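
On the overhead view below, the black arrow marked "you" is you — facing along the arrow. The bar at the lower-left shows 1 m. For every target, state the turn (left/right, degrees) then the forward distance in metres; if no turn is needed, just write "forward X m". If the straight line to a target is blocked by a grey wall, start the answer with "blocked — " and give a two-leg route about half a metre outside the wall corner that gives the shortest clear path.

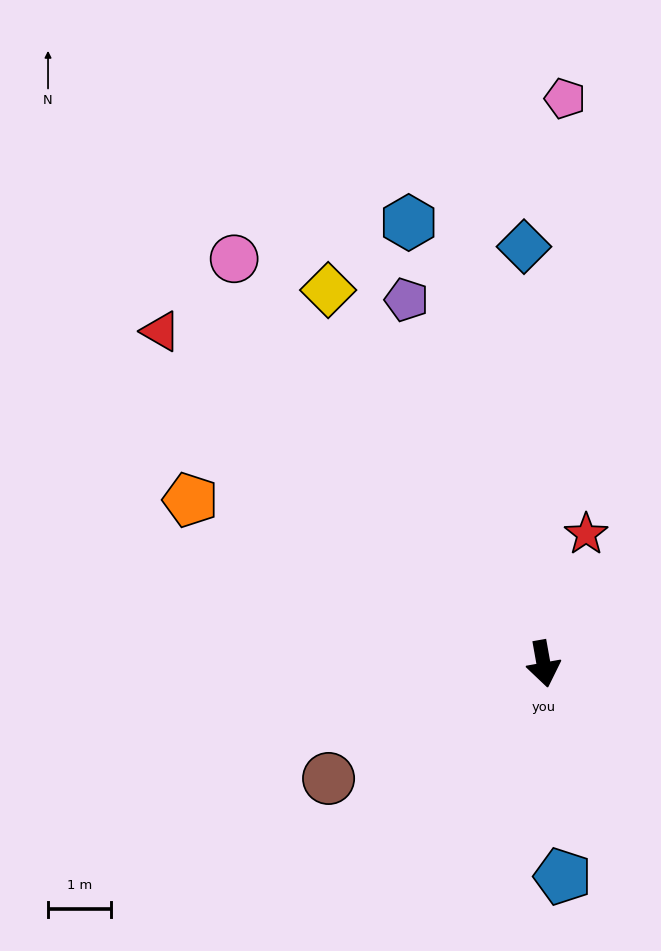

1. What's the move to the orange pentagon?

turn right 125°, forward 6.2 m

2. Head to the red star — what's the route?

turn left 152°, forward 2.2 m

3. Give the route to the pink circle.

turn right 153°, forward 8.1 m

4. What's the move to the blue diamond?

turn left 173°, forward 6.7 m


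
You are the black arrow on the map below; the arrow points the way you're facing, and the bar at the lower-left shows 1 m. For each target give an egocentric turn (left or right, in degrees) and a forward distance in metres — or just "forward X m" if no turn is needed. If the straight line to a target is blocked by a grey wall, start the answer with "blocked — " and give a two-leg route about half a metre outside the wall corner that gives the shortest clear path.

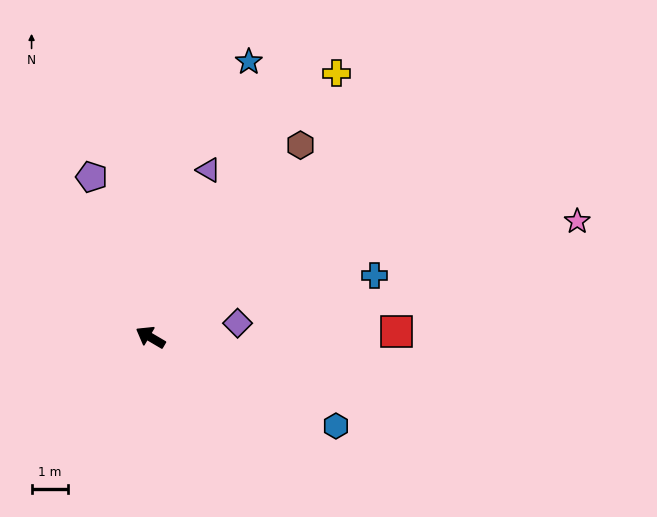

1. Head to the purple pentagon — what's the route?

turn right 39°, forward 4.7 m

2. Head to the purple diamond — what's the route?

turn right 140°, forward 2.4 m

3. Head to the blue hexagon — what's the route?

turn right 175°, forward 5.6 m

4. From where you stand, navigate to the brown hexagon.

turn right 98°, forward 6.7 m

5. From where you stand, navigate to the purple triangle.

turn right 79°, forward 4.8 m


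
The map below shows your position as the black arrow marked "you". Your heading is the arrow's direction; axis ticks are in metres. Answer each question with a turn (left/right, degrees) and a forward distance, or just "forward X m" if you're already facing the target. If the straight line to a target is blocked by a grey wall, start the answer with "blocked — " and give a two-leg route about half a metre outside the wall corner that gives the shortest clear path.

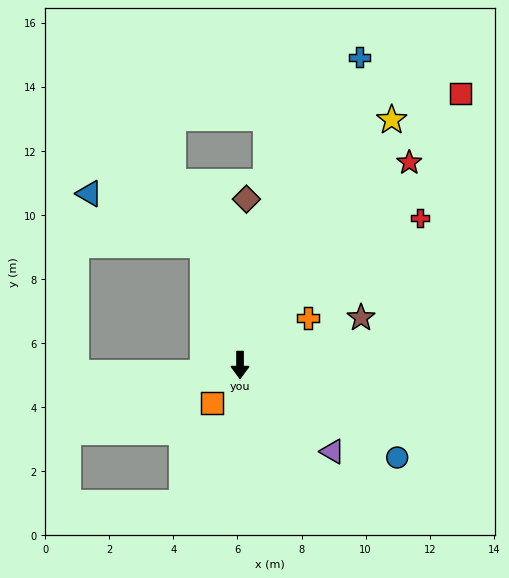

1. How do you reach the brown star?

turn left 111°, forward 4.1 m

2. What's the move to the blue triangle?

blocked — turn right 163°, forward 3.9 m, then turn left 49°, forward 3.9 m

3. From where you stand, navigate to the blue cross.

turn left 159°, forward 10.3 m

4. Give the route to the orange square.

turn right 37°, forward 1.5 m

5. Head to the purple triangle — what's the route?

turn left 47°, forward 4.0 m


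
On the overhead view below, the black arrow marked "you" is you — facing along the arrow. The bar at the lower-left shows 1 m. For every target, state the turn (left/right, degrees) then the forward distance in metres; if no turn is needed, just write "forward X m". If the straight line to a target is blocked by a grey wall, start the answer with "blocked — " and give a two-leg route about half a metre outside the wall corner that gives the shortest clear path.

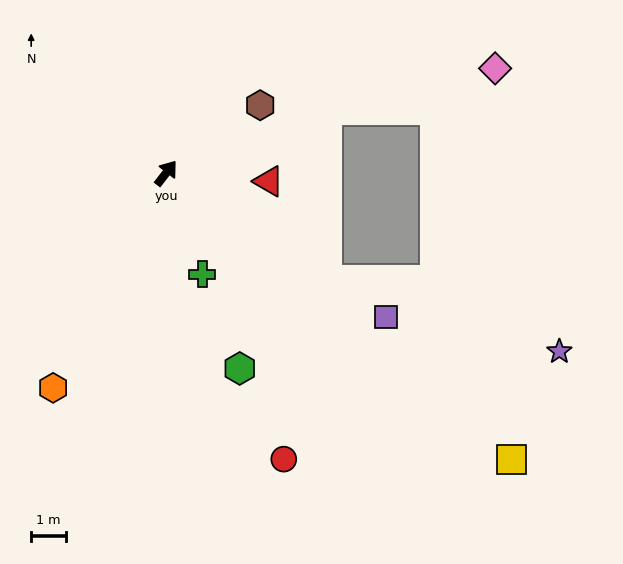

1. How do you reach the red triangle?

turn right 57°, forward 2.9 m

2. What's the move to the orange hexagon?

turn right 170°, forward 6.9 m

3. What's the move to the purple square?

turn right 85°, forward 7.5 m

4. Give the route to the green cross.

turn right 123°, forward 3.1 m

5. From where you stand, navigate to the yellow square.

turn right 92°, forward 12.8 m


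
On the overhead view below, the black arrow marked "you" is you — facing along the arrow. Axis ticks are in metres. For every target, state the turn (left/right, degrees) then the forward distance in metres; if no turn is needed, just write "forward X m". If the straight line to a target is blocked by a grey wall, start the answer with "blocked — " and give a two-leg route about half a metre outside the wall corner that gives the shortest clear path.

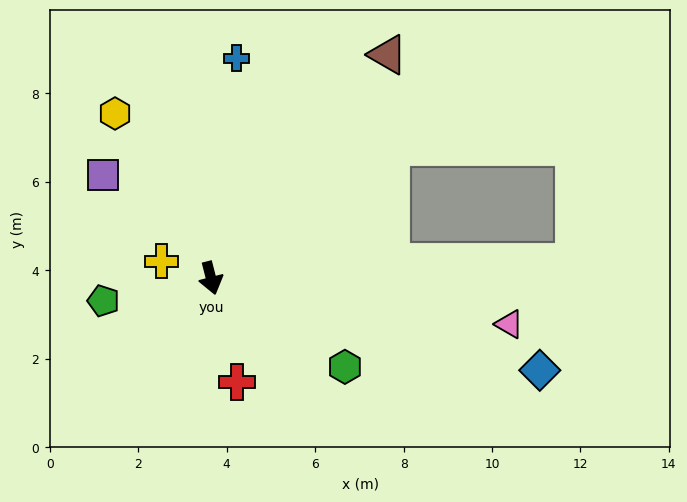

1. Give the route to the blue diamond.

turn left 60°, forward 7.7 m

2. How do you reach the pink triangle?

turn left 67°, forward 6.8 m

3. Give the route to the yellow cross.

turn right 123°, forward 1.2 m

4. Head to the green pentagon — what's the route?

turn right 92°, forward 2.5 m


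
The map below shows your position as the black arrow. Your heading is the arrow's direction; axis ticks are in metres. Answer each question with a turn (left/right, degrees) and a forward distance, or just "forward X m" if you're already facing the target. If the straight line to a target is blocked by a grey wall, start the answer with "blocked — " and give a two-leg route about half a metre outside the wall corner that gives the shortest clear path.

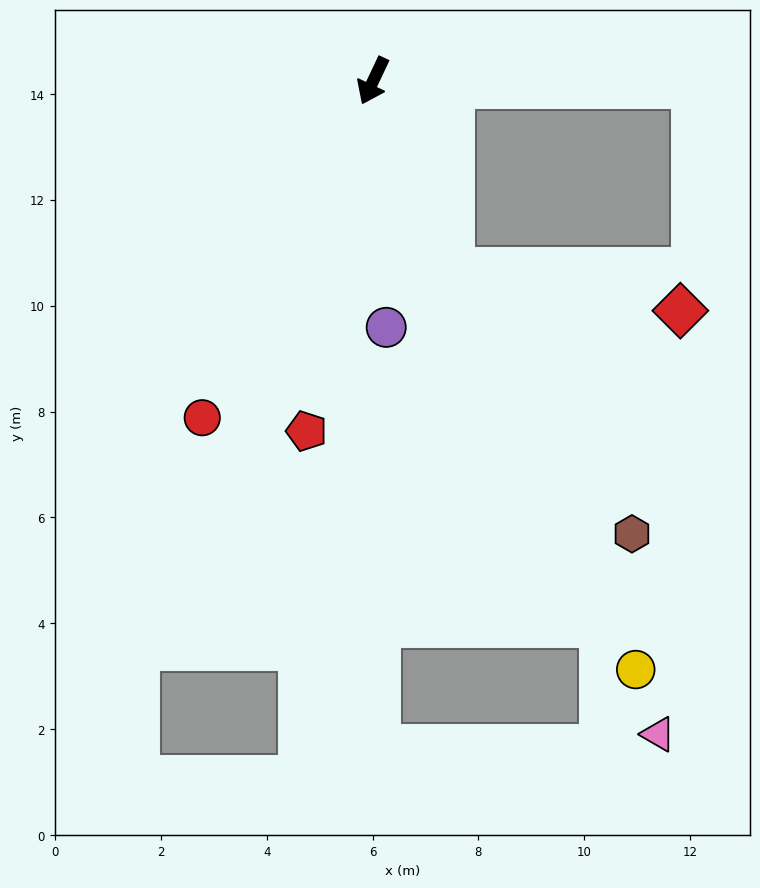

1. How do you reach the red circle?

forward 7.1 m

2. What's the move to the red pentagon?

turn left 15°, forward 6.7 m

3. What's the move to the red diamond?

blocked — turn left 48°, forward 3.9 m, then turn left 57°, forward 4.4 m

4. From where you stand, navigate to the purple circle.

turn left 28°, forward 4.7 m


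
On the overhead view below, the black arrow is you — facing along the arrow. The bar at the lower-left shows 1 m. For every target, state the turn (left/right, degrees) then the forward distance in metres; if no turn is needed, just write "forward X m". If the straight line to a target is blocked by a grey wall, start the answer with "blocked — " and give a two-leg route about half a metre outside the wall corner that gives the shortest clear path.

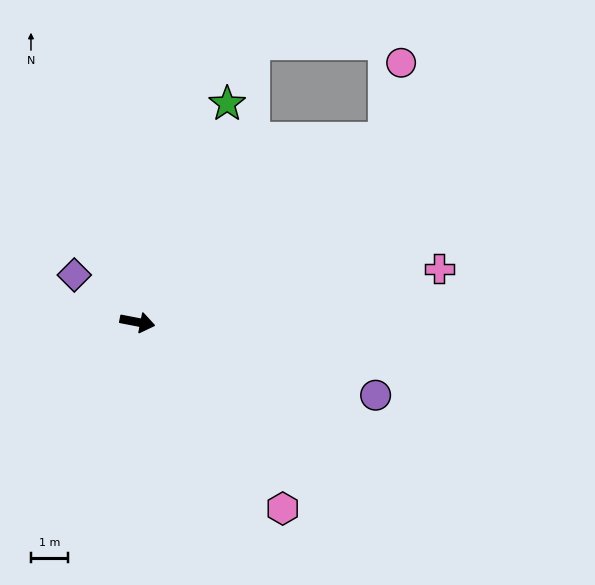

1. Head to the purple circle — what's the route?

turn right 6°, forward 6.8 m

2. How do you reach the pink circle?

blocked — turn left 48°, forward 8.4 m, then turn left 40°, forward 2.1 m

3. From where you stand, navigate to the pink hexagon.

turn right 41°, forward 6.4 m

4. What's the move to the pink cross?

turn left 21°, forward 8.4 m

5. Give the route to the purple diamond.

turn left 154°, forward 2.1 m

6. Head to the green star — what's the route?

turn left 79°, forward 6.4 m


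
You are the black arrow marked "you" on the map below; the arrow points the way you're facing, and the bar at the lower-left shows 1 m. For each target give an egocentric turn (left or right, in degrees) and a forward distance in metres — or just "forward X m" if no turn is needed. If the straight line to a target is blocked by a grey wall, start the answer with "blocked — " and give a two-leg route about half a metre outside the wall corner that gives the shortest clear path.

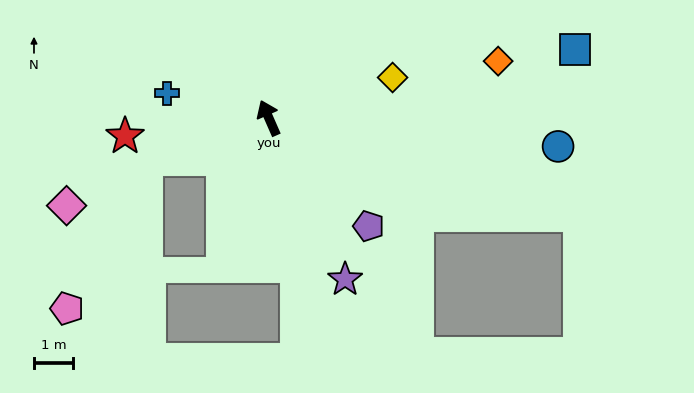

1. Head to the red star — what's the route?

turn left 74°, forward 3.7 m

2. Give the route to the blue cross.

turn left 53°, forward 2.7 m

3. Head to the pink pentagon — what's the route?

blocked — turn left 85°, forward 3.3 m, then turn left 43°, forward 4.3 m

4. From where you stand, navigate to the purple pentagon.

turn right 161°, forward 3.8 m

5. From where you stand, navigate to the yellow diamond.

turn right 96°, forward 3.3 m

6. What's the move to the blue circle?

turn right 119°, forward 7.4 m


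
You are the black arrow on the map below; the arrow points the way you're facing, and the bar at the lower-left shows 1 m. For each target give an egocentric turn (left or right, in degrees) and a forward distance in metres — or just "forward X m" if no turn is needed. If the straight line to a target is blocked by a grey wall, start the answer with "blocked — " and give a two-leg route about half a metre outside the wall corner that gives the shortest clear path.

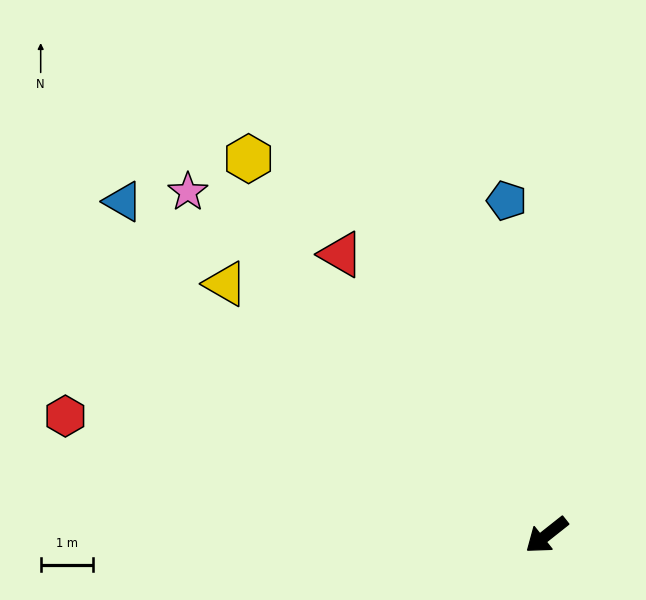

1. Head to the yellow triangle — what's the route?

turn right 76°, forward 7.8 m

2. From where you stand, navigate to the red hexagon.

turn right 52°, forward 9.5 m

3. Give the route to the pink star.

turn right 82°, forward 9.5 m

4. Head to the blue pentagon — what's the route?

turn right 122°, forward 6.4 m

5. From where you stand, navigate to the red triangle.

turn right 92°, forward 6.6 m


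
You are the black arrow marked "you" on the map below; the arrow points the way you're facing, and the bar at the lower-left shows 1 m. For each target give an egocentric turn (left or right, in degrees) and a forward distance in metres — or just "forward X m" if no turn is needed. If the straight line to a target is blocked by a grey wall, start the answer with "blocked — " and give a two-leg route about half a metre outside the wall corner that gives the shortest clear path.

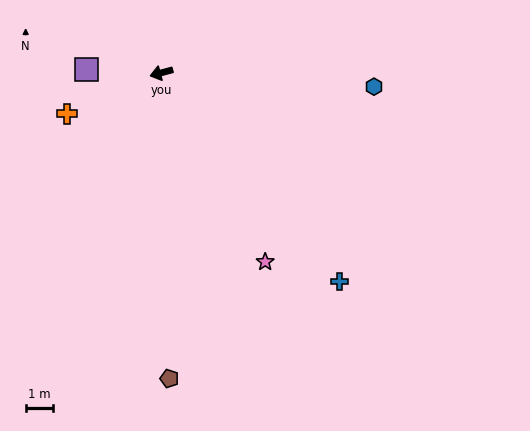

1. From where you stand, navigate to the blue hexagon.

turn left 161°, forward 7.8 m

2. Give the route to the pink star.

turn left 104°, forward 7.9 m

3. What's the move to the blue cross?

turn left 115°, forward 10.1 m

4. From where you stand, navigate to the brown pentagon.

turn left 76°, forward 11.2 m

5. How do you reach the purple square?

turn right 17°, forward 2.8 m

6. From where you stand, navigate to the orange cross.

turn left 8°, forward 3.8 m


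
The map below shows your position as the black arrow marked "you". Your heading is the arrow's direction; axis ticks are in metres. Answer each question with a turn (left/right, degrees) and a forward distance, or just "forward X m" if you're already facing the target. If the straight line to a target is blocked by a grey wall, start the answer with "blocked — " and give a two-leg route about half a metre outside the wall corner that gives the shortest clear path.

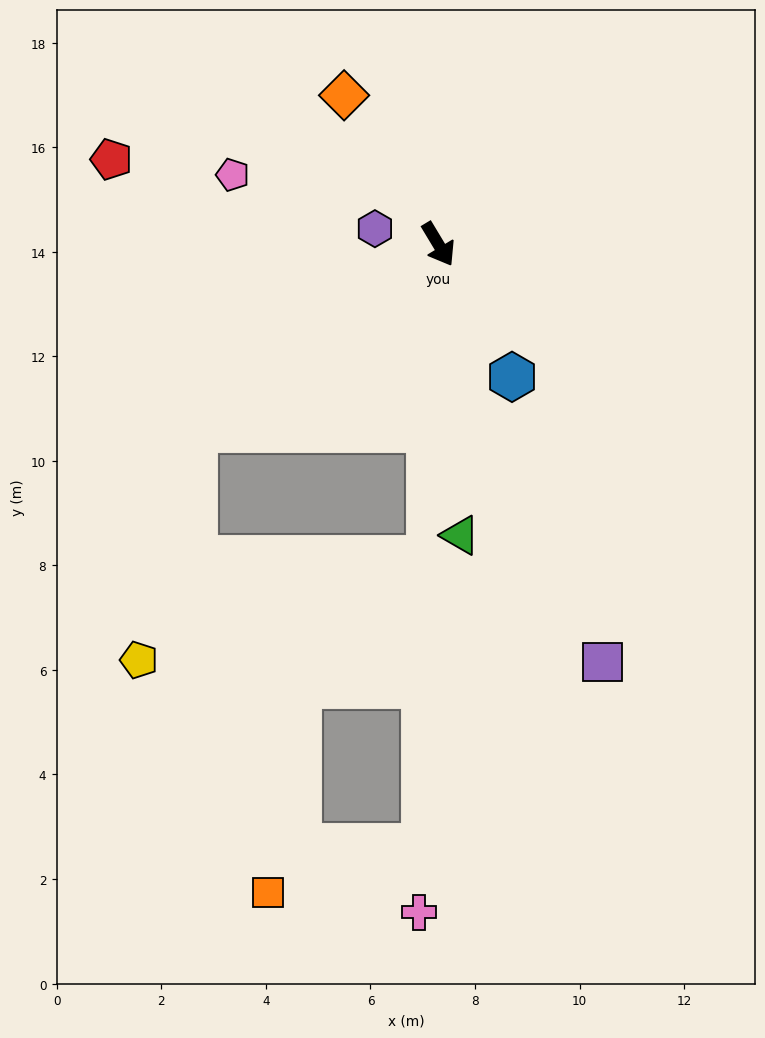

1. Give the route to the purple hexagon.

turn right 135°, forward 1.2 m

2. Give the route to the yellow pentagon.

blocked — turn right 84°, forward 5.9 m, then turn left 39°, forward 4.5 m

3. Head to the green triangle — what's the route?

turn right 27°, forward 5.6 m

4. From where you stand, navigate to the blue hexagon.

forward 2.9 m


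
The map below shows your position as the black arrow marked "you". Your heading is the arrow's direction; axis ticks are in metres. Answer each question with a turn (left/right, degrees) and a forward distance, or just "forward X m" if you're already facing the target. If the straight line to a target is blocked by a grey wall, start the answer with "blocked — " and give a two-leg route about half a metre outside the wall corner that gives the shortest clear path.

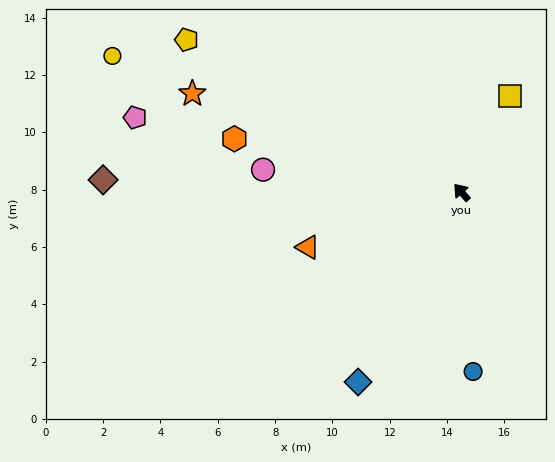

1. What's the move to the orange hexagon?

turn left 36°, forward 8.1 m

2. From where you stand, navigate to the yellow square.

turn right 68°, forward 3.8 m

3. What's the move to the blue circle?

turn left 143°, forward 6.3 m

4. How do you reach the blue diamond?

turn left 110°, forward 7.5 m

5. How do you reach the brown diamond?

turn left 47°, forward 12.5 m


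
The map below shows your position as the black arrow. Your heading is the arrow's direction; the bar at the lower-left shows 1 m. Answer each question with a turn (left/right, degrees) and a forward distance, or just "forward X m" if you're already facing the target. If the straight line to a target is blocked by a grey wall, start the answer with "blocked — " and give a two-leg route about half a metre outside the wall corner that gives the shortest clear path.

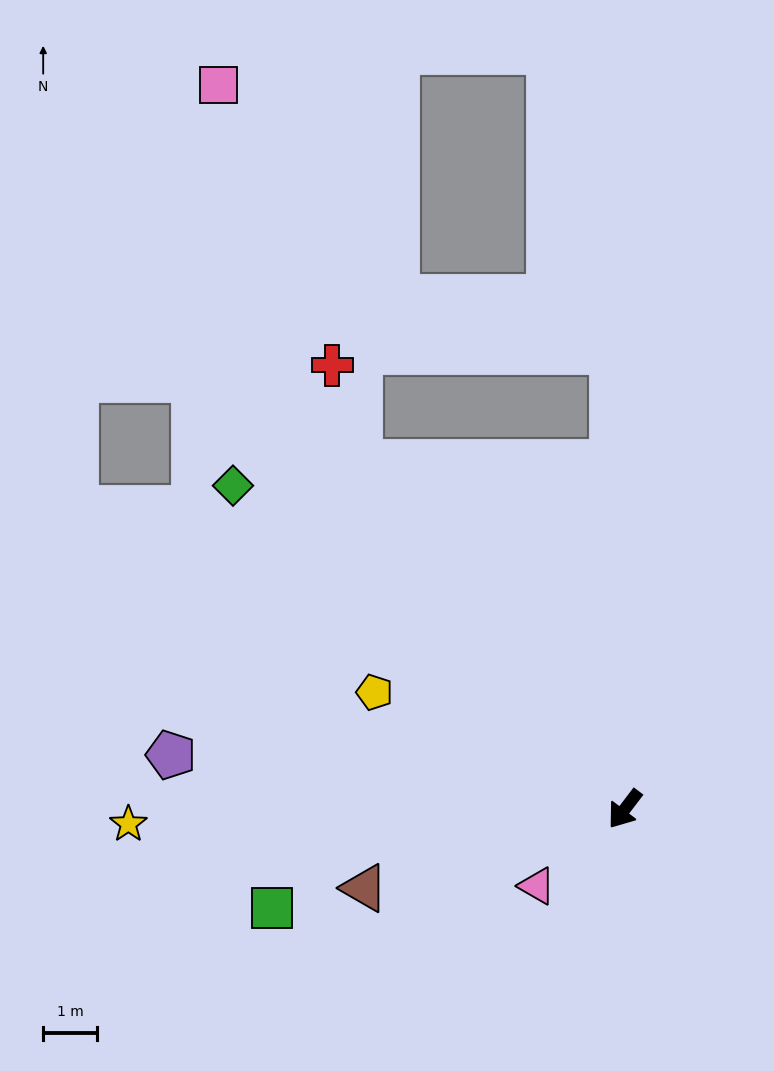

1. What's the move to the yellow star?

turn right 51°, forward 9.3 m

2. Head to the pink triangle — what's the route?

turn right 12°, forward 2.2 m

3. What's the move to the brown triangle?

turn right 36°, forward 5.1 m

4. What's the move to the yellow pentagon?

turn right 78°, forward 5.2 m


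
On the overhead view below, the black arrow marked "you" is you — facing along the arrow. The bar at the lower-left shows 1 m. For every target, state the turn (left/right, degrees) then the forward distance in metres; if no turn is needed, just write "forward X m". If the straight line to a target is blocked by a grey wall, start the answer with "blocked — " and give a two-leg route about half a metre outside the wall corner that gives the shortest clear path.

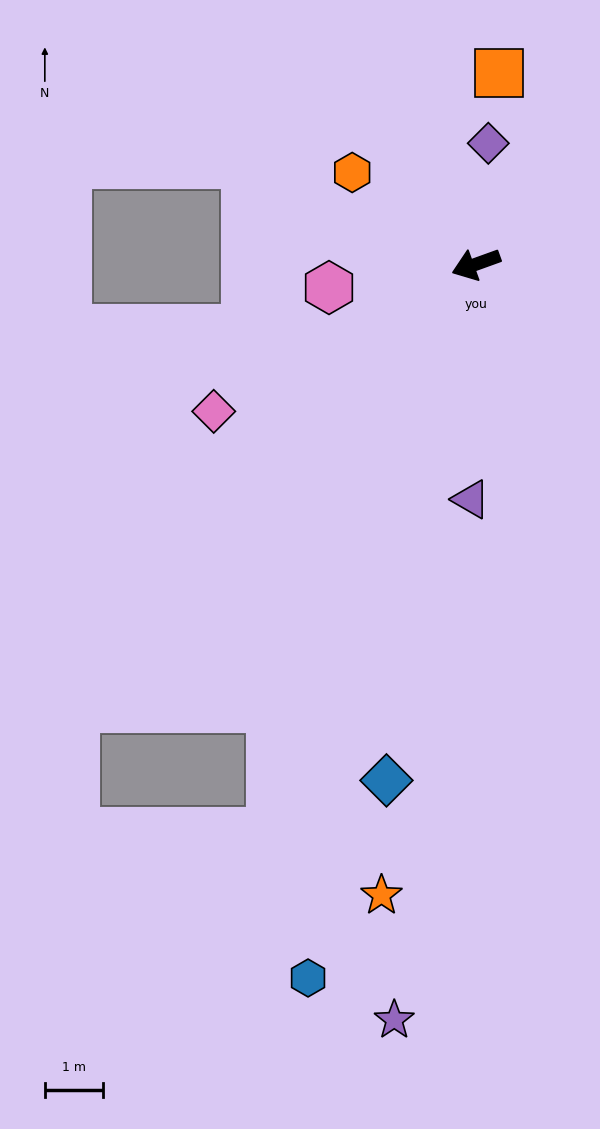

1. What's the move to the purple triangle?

turn left 69°, forward 4.0 m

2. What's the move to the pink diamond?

turn left 9°, forward 5.2 m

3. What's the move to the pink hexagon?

turn right 11°, forward 2.6 m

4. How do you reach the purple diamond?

turn right 116°, forward 2.1 m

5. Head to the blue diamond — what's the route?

turn left 60°, forward 9.0 m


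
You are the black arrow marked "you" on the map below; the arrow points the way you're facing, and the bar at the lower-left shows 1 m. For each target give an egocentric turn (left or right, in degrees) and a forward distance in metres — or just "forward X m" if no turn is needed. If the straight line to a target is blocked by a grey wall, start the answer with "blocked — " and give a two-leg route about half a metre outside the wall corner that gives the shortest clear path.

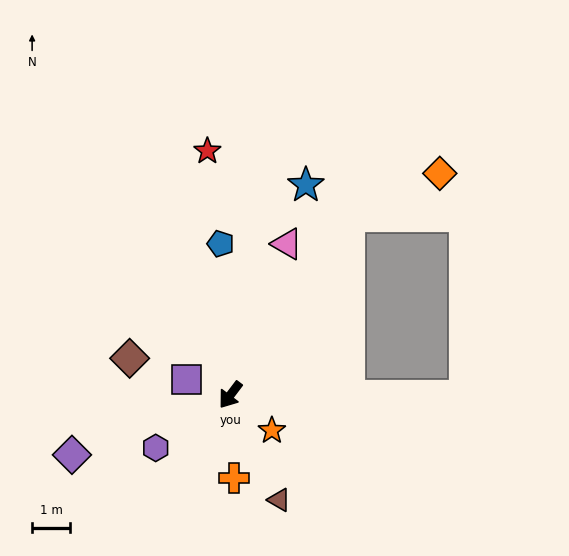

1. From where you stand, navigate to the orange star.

turn left 86°, forward 1.4 m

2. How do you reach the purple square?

turn right 72°, forward 1.2 m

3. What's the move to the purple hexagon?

turn right 18°, forward 2.4 m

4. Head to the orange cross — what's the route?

turn left 39°, forward 2.2 m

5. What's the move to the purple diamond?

turn right 32°, forward 4.5 m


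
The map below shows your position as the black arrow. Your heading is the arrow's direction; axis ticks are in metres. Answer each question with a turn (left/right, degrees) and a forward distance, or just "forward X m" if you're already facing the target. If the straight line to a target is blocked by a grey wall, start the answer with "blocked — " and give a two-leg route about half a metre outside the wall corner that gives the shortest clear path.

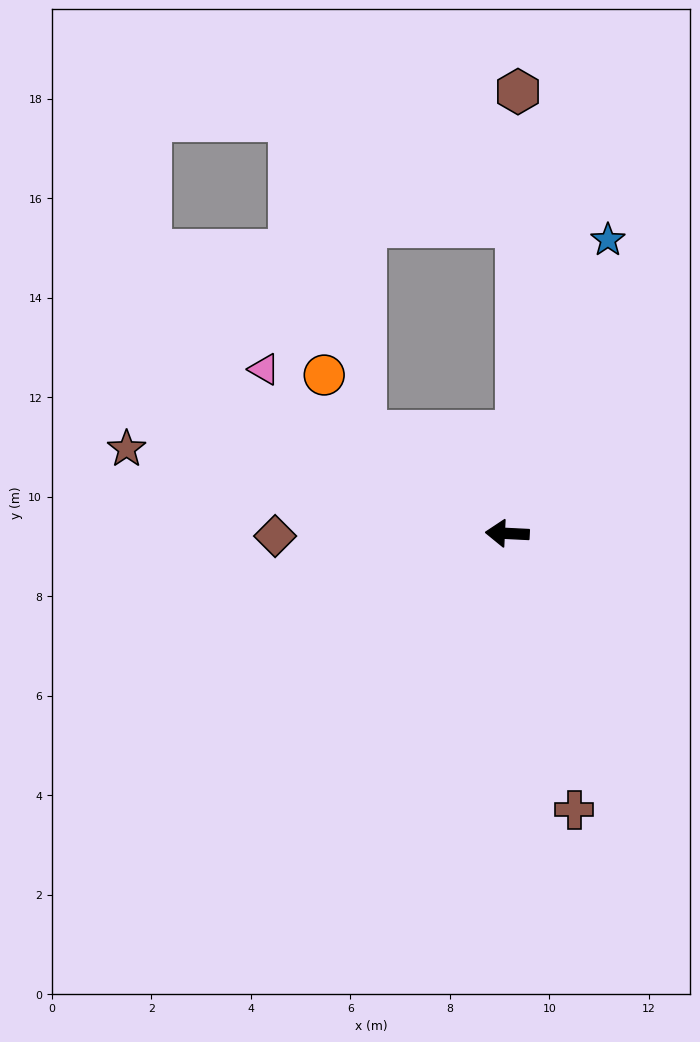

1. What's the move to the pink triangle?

turn right 31°, forward 5.9 m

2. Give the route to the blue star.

turn right 106°, forward 6.2 m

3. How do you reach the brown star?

turn right 10°, forward 7.8 m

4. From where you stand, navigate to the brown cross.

turn left 106°, forward 5.7 m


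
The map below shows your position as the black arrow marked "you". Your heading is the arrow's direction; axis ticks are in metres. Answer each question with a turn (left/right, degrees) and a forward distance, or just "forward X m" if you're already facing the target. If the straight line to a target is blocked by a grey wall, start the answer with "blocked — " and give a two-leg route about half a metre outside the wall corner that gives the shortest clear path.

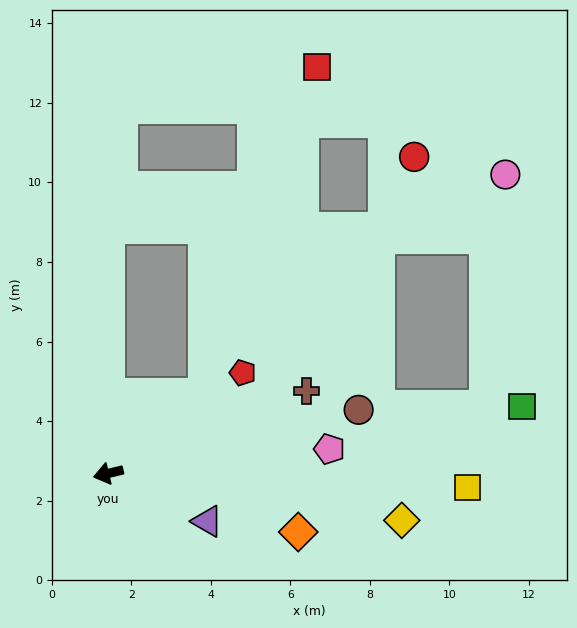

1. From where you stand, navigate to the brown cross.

turn right 171°, forward 5.4 m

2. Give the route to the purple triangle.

turn left 141°, forward 2.8 m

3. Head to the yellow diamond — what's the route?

turn left 157°, forward 7.5 m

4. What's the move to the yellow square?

turn left 164°, forward 9.0 m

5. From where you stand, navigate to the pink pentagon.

turn left 173°, forward 5.6 m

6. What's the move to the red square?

blocked — turn right 154°, forward 3.1 m, then turn left 32°, forward 8.7 m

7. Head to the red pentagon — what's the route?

turn right 157°, forward 4.2 m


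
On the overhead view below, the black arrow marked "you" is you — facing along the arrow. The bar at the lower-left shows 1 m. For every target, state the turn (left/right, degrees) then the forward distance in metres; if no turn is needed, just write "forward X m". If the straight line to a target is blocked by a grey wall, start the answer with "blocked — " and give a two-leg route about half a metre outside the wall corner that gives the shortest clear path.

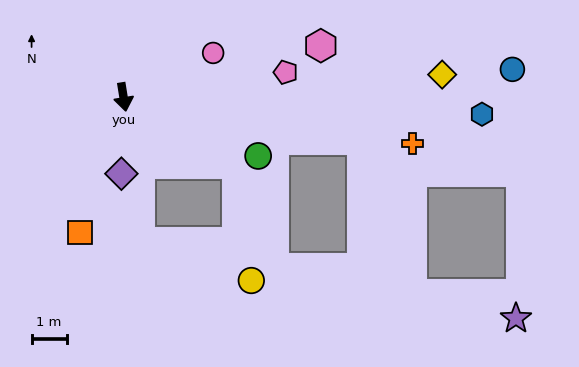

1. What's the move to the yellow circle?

blocked — turn left 50°, forward 3.8 m, then turn right 52°, forward 3.3 m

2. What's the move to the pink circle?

turn left 107°, forward 2.8 m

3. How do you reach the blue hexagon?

turn left 78°, forward 10.2 m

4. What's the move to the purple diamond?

turn right 11°, forward 2.2 m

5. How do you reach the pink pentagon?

turn left 90°, forward 4.7 m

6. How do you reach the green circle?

turn left 57°, forward 4.2 m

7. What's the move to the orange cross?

turn left 72°, forward 8.3 m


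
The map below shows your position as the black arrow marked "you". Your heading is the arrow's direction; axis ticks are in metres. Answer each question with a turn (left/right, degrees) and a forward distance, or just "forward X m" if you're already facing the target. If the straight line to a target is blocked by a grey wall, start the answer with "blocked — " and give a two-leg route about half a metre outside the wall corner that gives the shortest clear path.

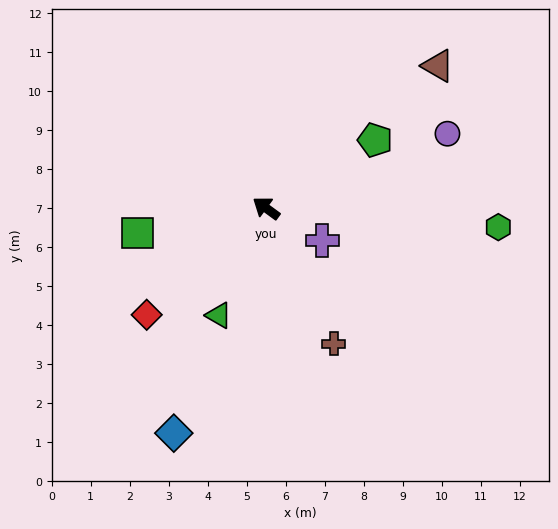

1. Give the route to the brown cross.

turn left 153°, forward 3.9 m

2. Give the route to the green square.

turn left 47°, forward 3.4 m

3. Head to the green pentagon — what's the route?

turn right 112°, forward 3.3 m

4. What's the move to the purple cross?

turn right 174°, forward 1.7 m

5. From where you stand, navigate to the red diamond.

turn left 78°, forward 4.1 m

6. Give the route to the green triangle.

turn left 102°, forward 3.0 m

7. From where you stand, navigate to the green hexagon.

turn right 148°, forward 6.0 m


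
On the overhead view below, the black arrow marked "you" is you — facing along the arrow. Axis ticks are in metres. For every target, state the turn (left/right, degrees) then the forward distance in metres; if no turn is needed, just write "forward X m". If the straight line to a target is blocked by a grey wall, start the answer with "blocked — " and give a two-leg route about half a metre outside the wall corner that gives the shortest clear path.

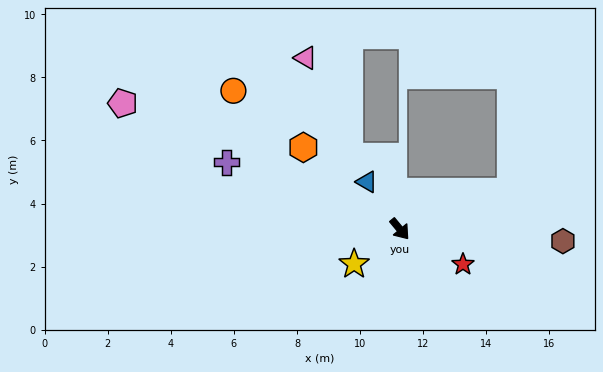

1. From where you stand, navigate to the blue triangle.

turn left 175°, forward 1.8 m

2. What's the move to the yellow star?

turn right 92°, forward 1.8 m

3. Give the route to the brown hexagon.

turn left 46°, forward 5.2 m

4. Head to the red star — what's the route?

turn left 21°, forward 2.3 m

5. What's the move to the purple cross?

turn right 151°, forward 5.9 m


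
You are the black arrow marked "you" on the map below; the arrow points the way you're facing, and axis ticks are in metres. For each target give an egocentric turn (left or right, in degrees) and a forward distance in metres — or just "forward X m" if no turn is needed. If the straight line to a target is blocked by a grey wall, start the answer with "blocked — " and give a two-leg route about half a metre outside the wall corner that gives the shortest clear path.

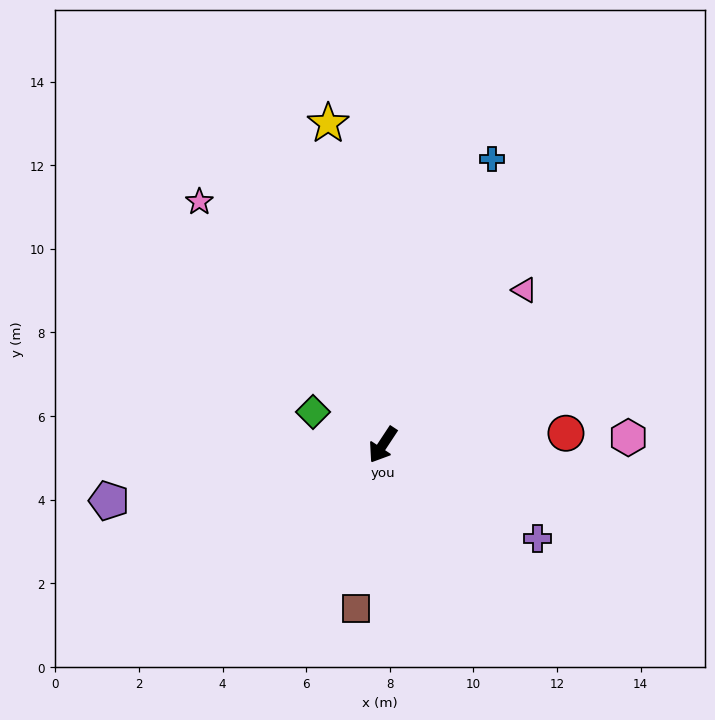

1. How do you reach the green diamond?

turn right 82°, forward 1.8 m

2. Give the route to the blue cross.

turn right 168°, forward 7.3 m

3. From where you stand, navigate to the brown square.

turn left 24°, forward 4.0 m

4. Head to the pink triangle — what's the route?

turn left 171°, forward 5.0 m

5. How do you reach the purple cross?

turn left 92°, forward 4.3 m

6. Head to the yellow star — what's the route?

turn right 137°, forward 7.8 m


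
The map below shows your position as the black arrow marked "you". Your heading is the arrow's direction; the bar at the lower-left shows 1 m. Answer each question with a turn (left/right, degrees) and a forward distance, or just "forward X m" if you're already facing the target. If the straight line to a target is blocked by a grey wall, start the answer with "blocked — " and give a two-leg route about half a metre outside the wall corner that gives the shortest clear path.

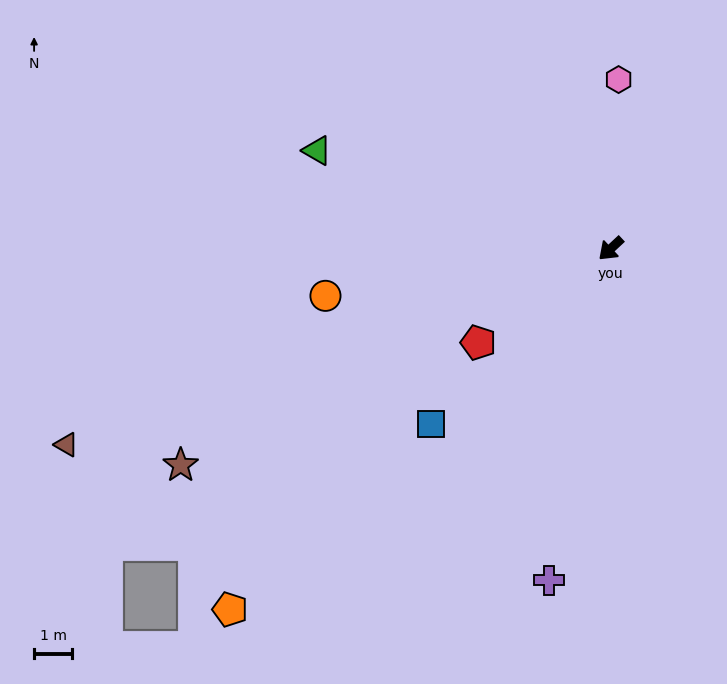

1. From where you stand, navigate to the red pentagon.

turn right 8°, forward 4.3 m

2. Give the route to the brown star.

turn right 16°, forward 12.6 m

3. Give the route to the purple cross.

turn left 36°, forward 8.8 m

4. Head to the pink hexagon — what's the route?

turn right 136°, forward 4.4 m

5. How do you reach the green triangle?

turn right 61°, forward 8.1 m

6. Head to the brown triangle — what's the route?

turn right 23°, forward 15.2 m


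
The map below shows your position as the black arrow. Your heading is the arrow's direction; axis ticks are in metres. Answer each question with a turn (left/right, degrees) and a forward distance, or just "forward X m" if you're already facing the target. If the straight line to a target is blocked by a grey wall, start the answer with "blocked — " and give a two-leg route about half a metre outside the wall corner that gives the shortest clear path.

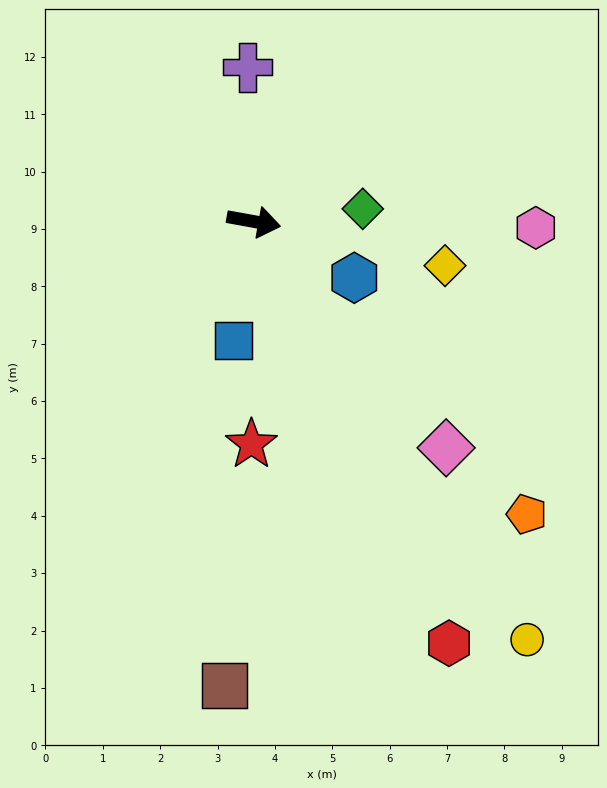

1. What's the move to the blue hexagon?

turn right 19°, forward 2.0 m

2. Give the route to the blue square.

turn right 89°, forward 2.1 m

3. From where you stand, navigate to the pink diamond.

turn right 39°, forward 5.2 m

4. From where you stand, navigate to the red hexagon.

turn right 55°, forward 8.1 m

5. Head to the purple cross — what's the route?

turn left 103°, forward 2.7 m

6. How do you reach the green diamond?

turn left 17°, forward 1.9 m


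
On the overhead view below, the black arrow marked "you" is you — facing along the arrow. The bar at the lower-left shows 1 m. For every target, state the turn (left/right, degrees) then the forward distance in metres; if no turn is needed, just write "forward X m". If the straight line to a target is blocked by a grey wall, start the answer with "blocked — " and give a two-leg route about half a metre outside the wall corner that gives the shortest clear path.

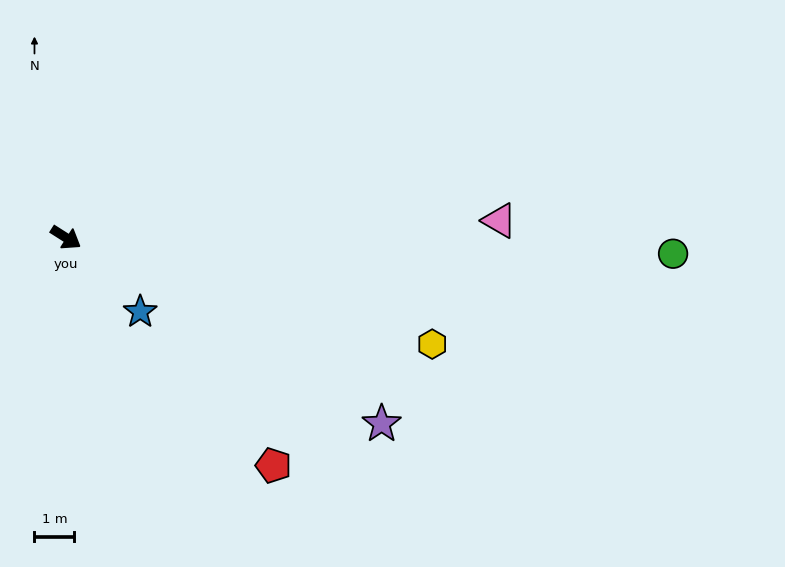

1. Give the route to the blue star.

turn right 13°, forward 2.6 m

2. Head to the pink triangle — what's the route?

turn left 35°, forward 10.9 m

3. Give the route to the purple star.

forward 9.2 m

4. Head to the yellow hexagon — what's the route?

turn left 16°, forward 9.6 m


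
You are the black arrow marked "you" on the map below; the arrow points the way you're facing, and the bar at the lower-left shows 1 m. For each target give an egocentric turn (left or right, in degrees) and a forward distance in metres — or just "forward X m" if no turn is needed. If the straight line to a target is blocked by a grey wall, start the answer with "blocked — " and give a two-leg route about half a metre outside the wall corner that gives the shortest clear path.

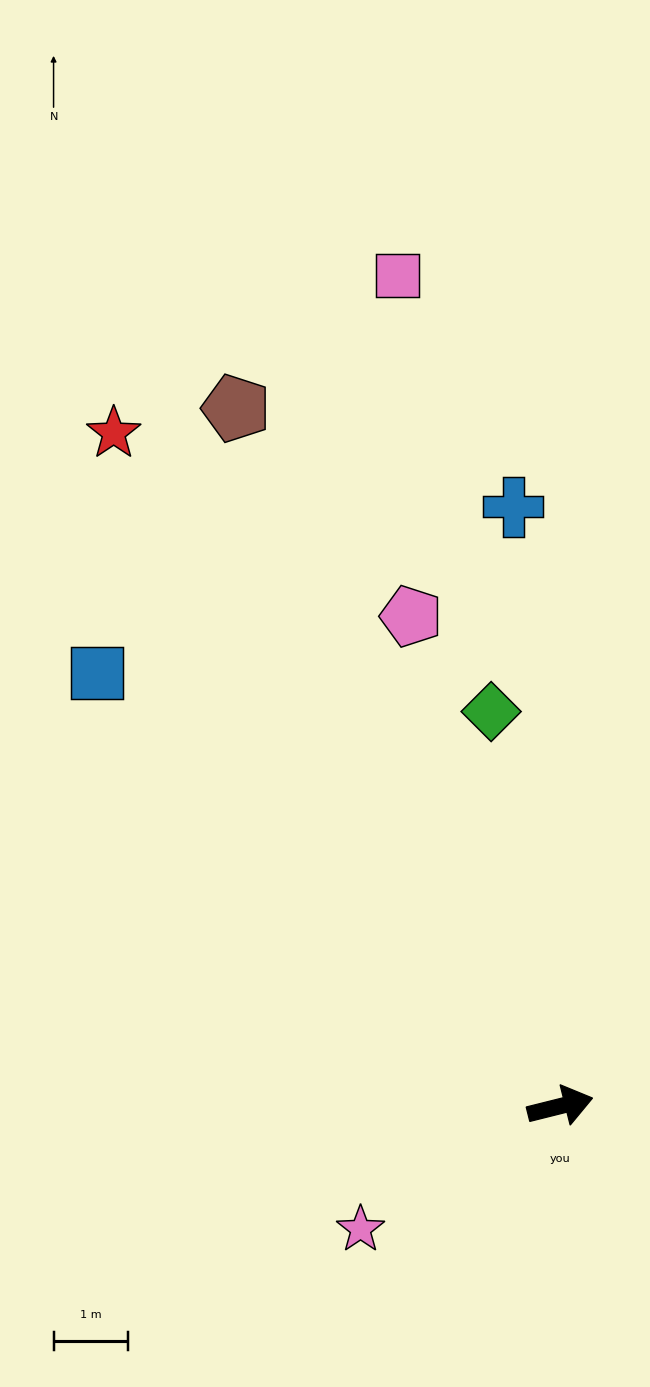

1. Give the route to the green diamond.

turn left 86°, forward 5.4 m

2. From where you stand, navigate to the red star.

turn left 110°, forward 10.9 m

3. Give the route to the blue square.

turn left 123°, forward 8.5 m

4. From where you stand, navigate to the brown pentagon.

turn left 101°, forward 10.3 m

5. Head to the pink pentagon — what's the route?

turn left 93°, forward 6.9 m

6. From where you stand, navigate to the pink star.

turn right 162°, forward 3.2 m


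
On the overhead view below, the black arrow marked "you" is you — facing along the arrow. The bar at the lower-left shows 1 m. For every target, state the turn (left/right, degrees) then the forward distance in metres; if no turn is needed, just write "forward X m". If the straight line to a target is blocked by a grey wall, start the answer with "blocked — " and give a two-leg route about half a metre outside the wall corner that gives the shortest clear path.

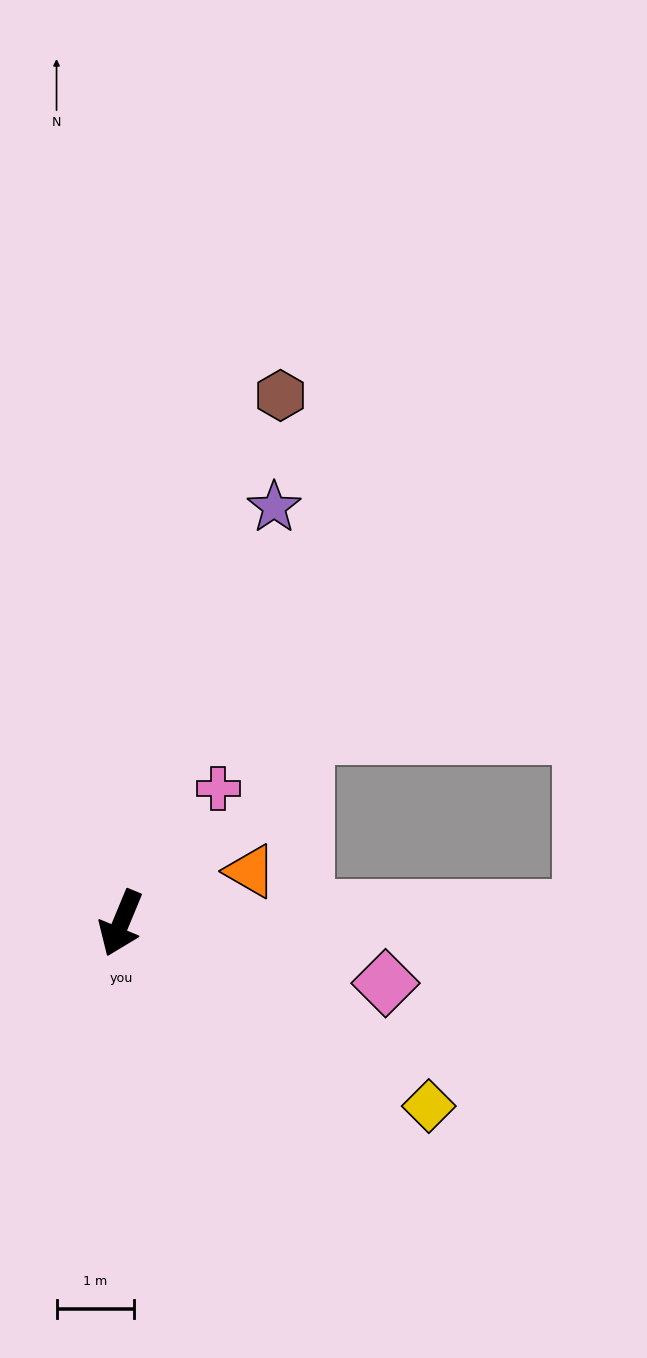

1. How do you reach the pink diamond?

turn left 100°, forward 3.5 m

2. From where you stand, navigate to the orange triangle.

turn left 134°, forward 1.8 m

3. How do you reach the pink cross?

turn left 167°, forward 2.1 m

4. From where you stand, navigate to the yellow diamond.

turn left 82°, forward 4.6 m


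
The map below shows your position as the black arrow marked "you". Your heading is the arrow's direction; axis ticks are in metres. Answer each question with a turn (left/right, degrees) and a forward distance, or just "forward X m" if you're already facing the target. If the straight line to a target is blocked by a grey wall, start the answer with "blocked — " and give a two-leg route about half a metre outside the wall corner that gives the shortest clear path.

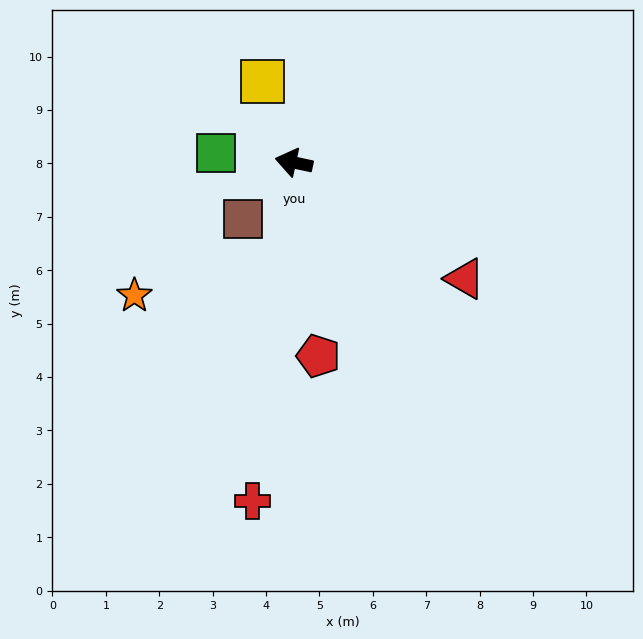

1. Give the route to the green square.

turn left 5°, forward 1.5 m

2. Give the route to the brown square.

turn left 60°, forward 1.4 m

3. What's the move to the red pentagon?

turn left 109°, forward 3.7 m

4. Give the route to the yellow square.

turn right 57°, forward 1.6 m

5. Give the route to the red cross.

turn left 95°, forward 6.4 m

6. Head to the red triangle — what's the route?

turn left 158°, forward 3.9 m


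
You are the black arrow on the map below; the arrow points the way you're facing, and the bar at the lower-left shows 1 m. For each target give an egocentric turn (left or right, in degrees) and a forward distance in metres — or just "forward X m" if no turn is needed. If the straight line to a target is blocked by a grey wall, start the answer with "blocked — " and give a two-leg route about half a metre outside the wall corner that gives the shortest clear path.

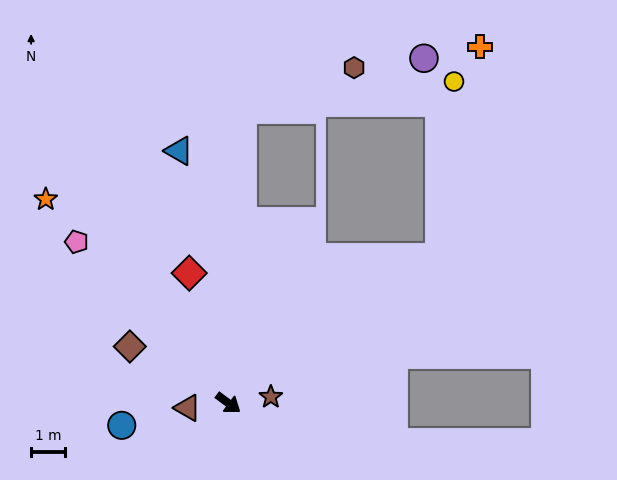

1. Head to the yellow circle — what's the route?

blocked — turn left 71°, forward 7.7 m, then turn left 51°, forward 5.2 m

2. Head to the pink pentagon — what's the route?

turn left 170°, forward 6.6 m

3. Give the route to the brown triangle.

turn right 137°, forward 1.2 m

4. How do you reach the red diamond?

turn left 143°, forward 4.0 m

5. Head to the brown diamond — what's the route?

turn right 173°, forward 3.4 m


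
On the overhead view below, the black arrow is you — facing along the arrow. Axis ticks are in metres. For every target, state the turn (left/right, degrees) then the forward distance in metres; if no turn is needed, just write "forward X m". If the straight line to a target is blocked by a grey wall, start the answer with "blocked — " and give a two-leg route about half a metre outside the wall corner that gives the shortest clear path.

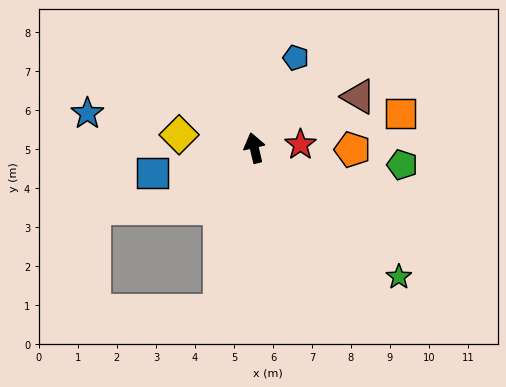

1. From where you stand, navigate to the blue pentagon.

turn right 38°, forward 2.5 m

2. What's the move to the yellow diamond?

turn left 67°, forward 2.0 m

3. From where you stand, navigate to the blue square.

turn left 91°, forward 2.7 m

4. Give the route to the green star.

turn right 145°, forward 5.0 m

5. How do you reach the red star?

turn right 99°, forward 1.2 m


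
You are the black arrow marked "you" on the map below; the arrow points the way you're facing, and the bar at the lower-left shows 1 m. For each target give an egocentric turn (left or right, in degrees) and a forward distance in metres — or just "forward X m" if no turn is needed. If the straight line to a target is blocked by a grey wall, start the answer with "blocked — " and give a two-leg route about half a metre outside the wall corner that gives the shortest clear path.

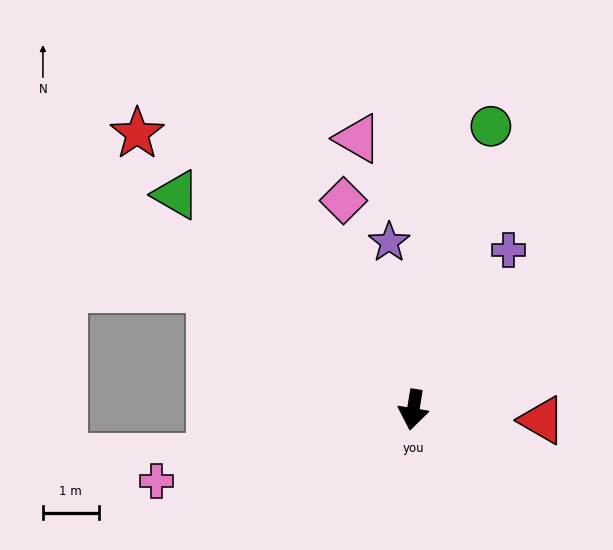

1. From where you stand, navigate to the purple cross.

turn left 158°, forward 3.3 m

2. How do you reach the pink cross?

turn right 65°, forward 4.8 m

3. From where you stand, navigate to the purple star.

turn right 163°, forward 3.0 m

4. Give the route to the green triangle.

turn right 123°, forward 5.7 m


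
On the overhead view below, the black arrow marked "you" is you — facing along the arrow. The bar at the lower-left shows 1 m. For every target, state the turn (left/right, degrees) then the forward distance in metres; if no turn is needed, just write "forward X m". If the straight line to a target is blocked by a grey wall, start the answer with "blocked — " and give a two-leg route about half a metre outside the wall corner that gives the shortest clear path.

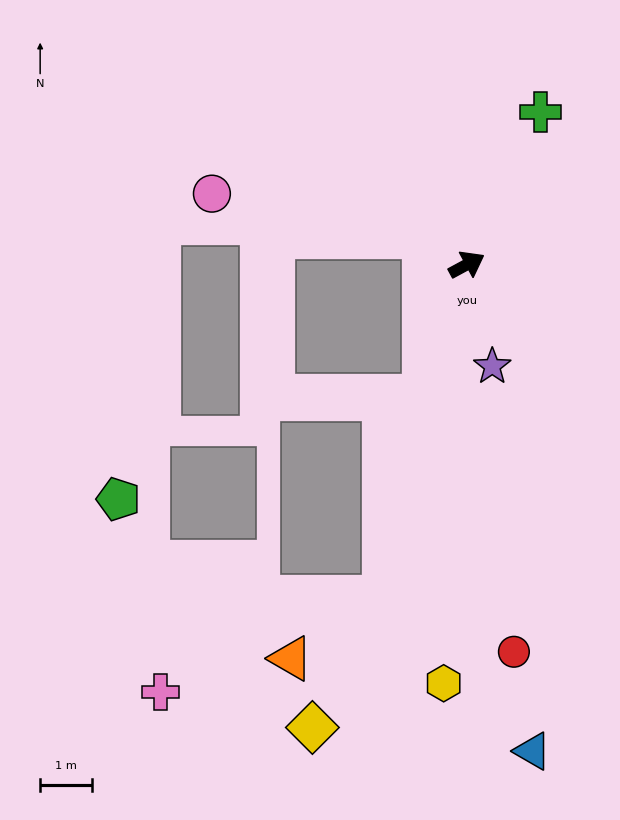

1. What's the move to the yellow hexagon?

turn right 122°, forward 8.1 m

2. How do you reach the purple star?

turn right 104°, forward 2.0 m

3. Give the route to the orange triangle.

blocked — turn right 132°, forward 6.6 m, then turn right 43°, forward 2.2 m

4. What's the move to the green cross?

turn left 36°, forward 3.3 m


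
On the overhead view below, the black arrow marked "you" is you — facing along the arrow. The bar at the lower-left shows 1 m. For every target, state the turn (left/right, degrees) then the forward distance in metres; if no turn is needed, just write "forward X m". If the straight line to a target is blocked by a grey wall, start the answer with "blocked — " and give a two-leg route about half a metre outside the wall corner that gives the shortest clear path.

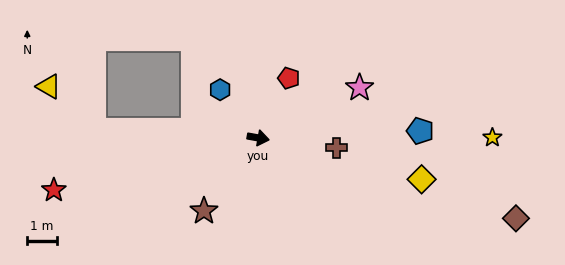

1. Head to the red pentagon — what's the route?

turn left 73°, forward 2.3 m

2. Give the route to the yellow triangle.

blocked — turn right 172°, forward 5.6 m, then turn right 42°, forward 2.2 m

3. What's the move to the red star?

turn right 156°, forward 7.2 m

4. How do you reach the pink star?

turn left 36°, forward 3.9 m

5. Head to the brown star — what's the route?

turn right 116°, forward 3.1 m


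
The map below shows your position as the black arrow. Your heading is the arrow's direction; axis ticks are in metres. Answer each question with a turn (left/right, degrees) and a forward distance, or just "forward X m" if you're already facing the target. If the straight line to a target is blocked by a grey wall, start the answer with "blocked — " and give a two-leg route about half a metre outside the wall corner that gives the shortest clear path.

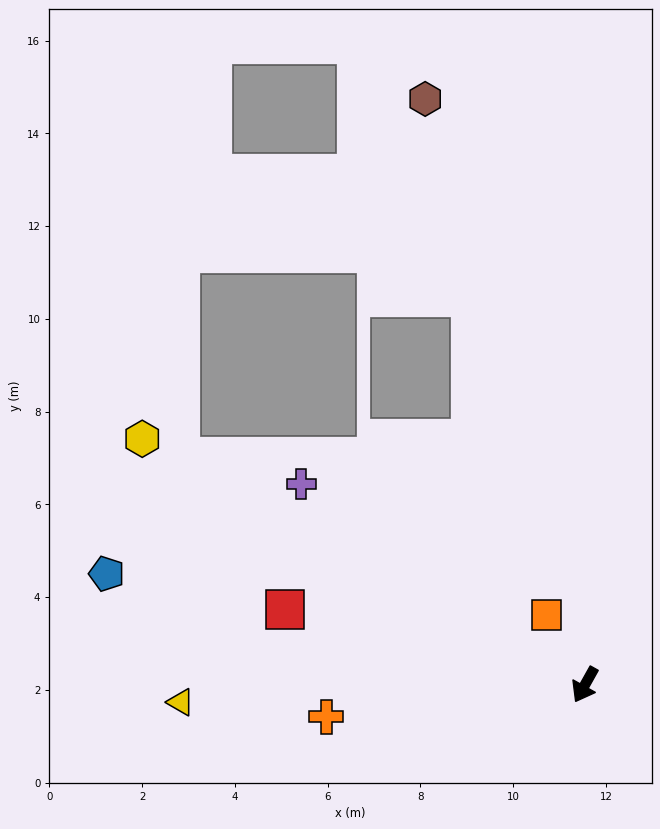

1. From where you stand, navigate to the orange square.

turn right 122°, forward 1.7 m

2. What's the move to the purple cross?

turn right 96°, forward 7.5 m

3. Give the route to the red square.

turn right 75°, forward 6.7 m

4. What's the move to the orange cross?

turn right 54°, forward 5.6 m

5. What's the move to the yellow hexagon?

turn right 90°, forward 10.9 m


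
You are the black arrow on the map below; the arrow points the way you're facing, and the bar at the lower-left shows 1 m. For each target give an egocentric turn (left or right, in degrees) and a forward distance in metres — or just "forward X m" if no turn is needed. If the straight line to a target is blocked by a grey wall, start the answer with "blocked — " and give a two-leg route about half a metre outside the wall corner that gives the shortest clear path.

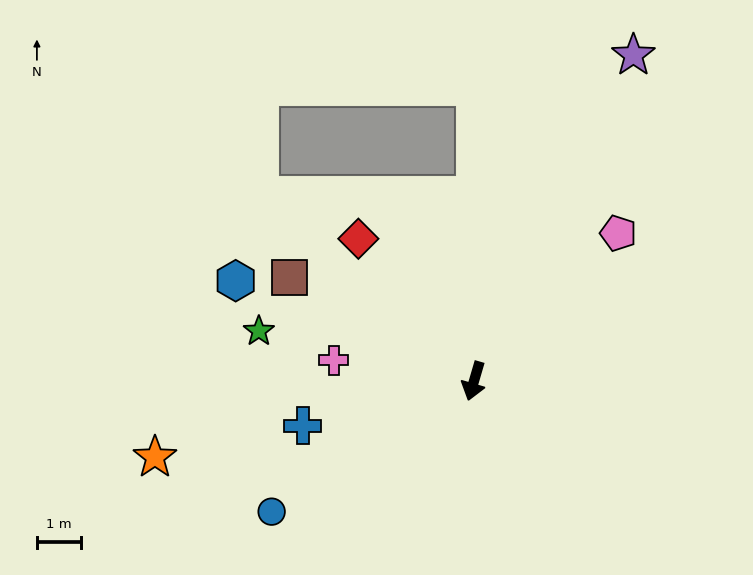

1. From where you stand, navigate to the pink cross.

turn right 82°, forward 3.2 m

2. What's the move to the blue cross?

turn right 59°, forward 4.0 m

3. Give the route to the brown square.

turn right 103°, forward 4.8 m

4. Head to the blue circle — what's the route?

turn right 41°, forward 5.5 m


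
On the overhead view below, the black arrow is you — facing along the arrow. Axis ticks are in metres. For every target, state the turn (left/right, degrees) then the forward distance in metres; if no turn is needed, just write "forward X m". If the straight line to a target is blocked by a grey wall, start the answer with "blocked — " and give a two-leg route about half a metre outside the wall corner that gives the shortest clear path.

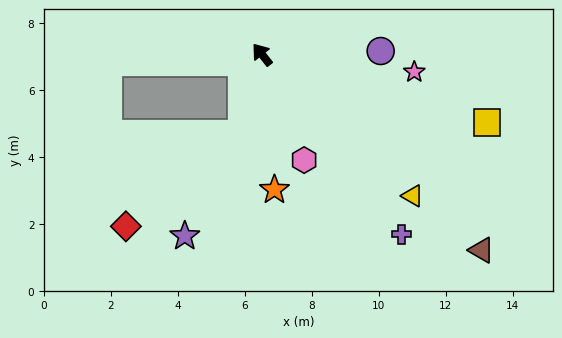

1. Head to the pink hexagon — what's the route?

turn left 163°, forward 3.4 m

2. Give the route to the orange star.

turn left 147°, forward 4.1 m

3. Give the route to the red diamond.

blocked — turn left 128°, forward 2.5 m, then turn right 38°, forward 4.4 m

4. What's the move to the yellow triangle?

turn right 172°, forward 6.2 m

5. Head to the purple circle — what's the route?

turn right 127°, forward 3.5 m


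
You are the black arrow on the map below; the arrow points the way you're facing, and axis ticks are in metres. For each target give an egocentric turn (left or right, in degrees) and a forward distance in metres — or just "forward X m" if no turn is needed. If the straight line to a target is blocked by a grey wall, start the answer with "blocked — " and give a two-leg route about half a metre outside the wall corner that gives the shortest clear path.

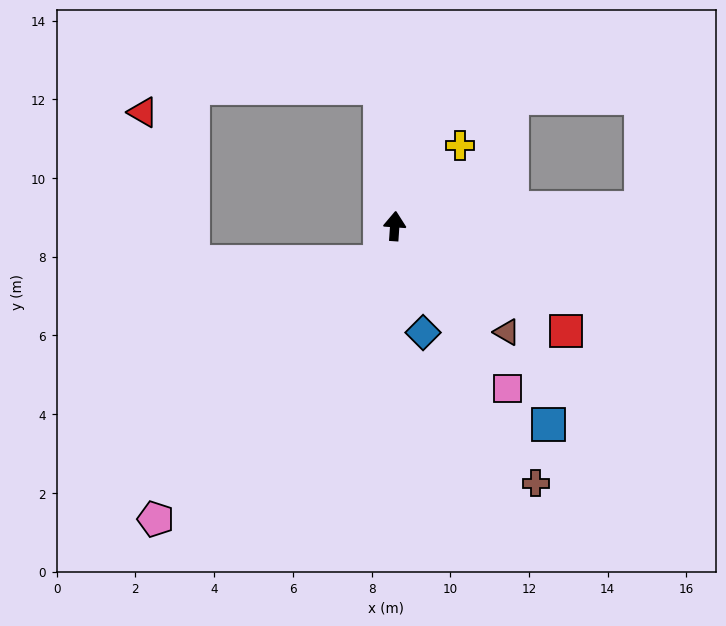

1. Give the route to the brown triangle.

turn right 129°, forward 3.9 m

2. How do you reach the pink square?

turn right 141°, forward 5.0 m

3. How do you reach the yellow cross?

turn right 35°, forward 2.6 m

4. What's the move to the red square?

turn right 118°, forward 5.1 m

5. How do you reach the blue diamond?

turn right 161°, forward 2.8 m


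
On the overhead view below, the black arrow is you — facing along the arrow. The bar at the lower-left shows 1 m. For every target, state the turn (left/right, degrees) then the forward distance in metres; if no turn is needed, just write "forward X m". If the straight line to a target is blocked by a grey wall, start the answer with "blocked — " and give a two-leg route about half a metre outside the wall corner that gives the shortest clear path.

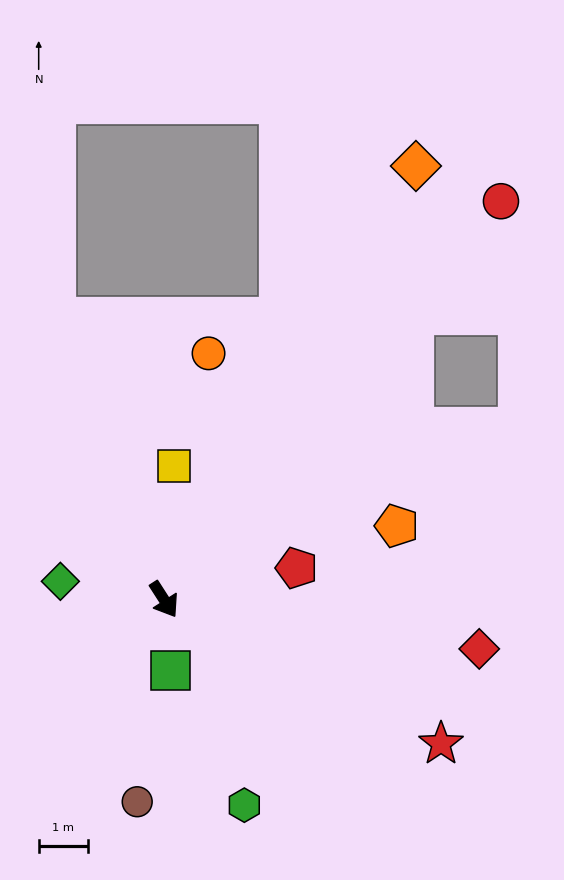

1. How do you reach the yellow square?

turn left 143°, forward 2.7 m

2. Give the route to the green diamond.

turn right 133°, forward 2.1 m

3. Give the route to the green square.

turn right 27°, forward 1.5 m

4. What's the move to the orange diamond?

turn left 117°, forward 10.2 m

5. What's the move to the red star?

turn left 30°, forward 6.4 m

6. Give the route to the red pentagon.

turn left 71°, forward 2.8 m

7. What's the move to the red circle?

turn left 107°, forward 10.6 m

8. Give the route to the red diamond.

turn left 48°, forward 6.5 m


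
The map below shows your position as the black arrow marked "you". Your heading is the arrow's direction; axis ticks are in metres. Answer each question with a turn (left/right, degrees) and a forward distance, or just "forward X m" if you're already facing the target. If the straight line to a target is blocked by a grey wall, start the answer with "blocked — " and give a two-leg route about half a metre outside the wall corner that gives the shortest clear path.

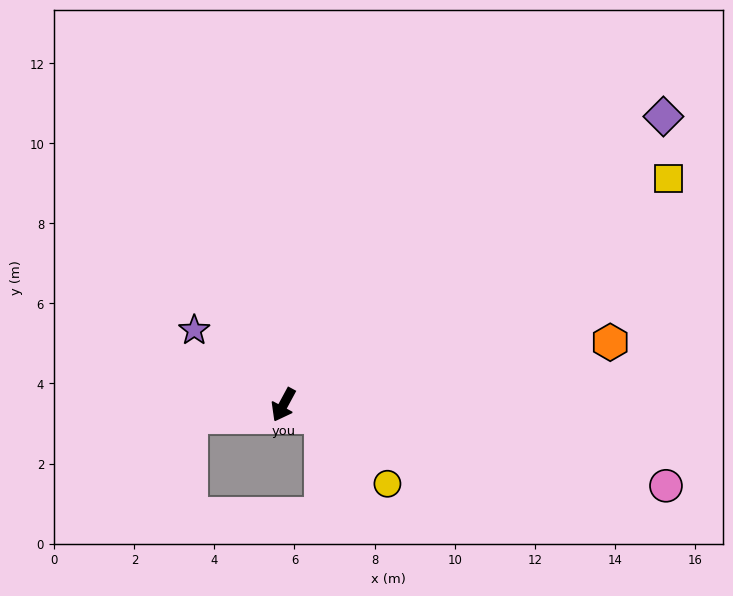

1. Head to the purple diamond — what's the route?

turn left 156°, forward 11.9 m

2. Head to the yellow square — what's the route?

turn left 149°, forward 11.2 m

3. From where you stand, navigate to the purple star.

turn right 102°, forward 2.9 m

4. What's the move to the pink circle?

turn left 106°, forward 9.8 m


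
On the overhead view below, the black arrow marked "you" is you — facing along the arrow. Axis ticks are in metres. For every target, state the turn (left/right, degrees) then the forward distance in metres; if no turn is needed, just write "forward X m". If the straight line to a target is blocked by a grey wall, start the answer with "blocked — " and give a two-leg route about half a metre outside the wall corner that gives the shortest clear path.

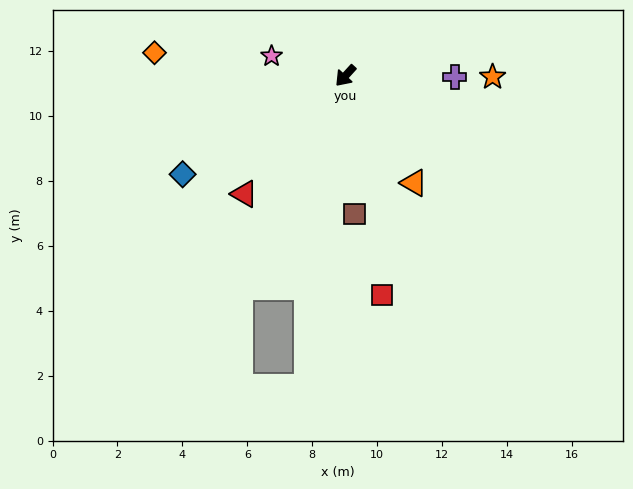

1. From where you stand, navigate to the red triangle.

forward 4.8 m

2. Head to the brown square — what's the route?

turn left 46°, forward 4.3 m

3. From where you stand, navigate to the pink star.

turn right 63°, forward 2.4 m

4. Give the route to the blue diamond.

turn right 16°, forward 5.9 m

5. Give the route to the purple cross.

turn left 132°, forward 3.4 m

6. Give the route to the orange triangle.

turn left 75°, forward 3.9 m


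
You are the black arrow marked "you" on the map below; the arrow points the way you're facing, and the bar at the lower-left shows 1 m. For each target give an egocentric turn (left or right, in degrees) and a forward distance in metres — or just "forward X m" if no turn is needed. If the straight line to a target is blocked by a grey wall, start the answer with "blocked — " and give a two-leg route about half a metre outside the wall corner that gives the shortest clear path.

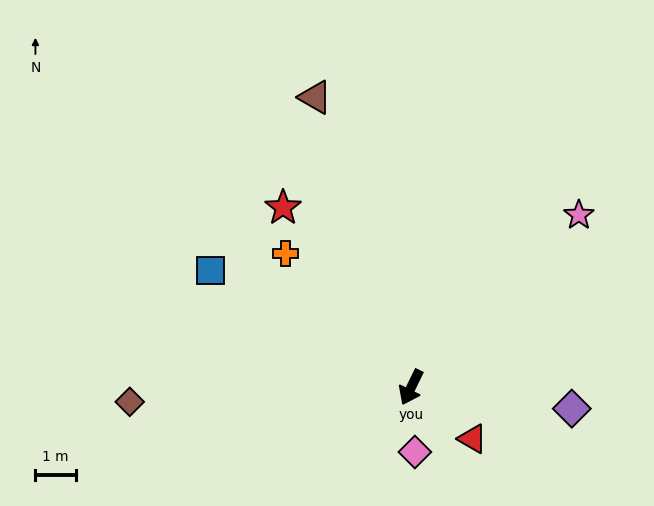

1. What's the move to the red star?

turn right 118°, forward 5.4 m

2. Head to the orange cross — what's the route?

turn right 111°, forward 4.5 m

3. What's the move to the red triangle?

turn left 76°, forward 2.0 m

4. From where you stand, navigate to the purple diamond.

turn left 109°, forward 4.0 m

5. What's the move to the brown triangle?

turn right 136°, forward 7.5 m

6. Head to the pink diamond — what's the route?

turn left 29°, forward 1.6 m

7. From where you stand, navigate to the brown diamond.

turn right 61°, forward 6.9 m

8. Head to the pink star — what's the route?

turn left 162°, forward 5.9 m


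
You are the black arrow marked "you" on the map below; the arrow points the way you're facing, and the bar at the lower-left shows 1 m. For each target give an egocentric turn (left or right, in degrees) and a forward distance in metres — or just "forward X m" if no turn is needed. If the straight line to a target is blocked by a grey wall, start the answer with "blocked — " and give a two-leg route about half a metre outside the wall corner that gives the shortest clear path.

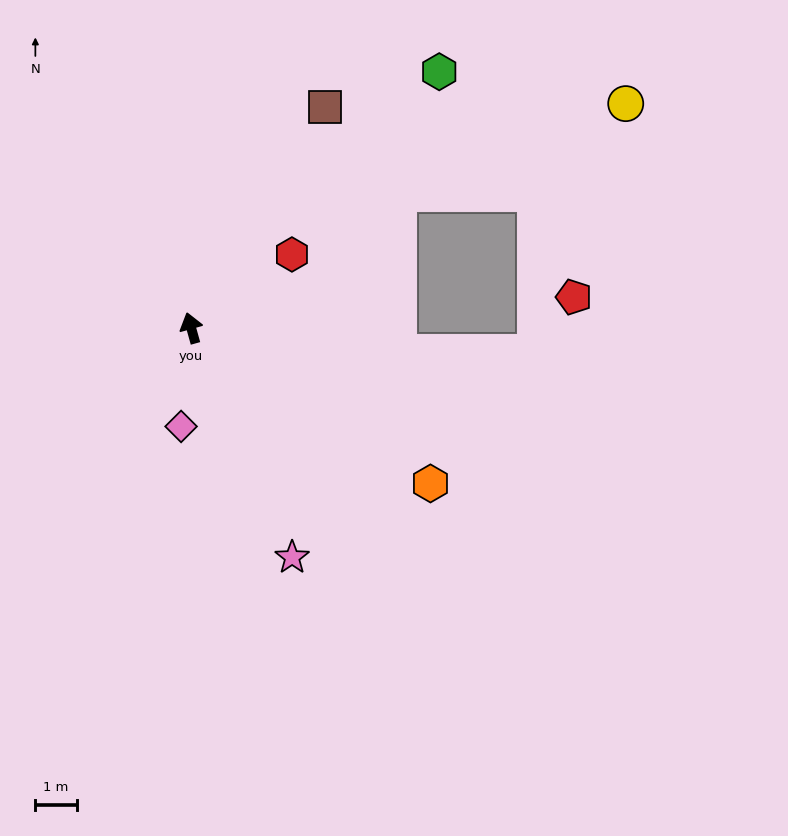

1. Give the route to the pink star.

turn right 172°, forward 6.0 m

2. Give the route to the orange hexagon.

turn right 139°, forward 6.9 m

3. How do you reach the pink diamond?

turn left 159°, forward 2.4 m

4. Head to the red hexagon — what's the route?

turn right 69°, forward 3.0 m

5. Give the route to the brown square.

turn right 47°, forward 6.2 m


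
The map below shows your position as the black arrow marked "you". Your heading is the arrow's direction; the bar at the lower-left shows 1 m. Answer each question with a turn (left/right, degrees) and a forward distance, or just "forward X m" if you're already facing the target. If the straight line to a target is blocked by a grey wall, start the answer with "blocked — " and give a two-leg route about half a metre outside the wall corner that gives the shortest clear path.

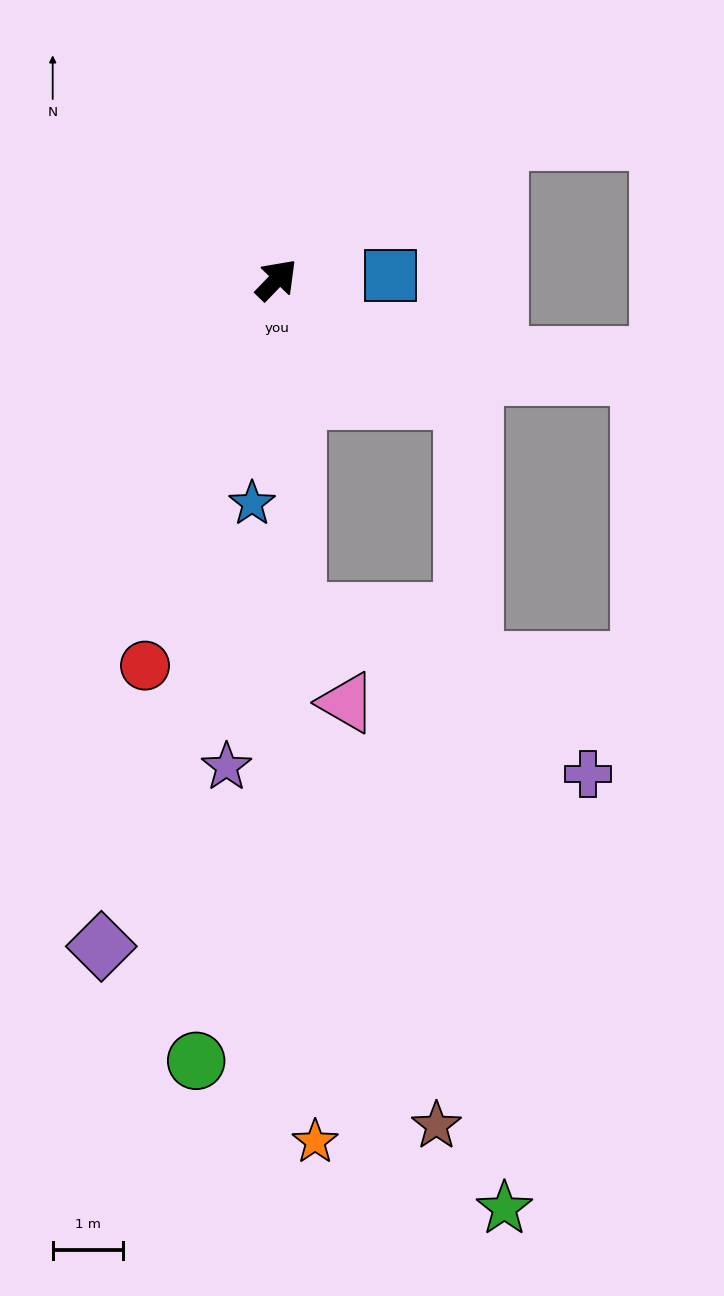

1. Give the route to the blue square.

turn right 44°, forward 1.6 m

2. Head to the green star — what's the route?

blocked — turn right 79°, forward 3.2 m, then turn right 54°, forward 11.6 m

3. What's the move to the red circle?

turn right 155°, forward 5.8 m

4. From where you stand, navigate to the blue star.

turn right 142°, forward 3.2 m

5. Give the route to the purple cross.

blocked — turn right 133°, forward 4.8 m, then turn left 58°, forward 4.8 m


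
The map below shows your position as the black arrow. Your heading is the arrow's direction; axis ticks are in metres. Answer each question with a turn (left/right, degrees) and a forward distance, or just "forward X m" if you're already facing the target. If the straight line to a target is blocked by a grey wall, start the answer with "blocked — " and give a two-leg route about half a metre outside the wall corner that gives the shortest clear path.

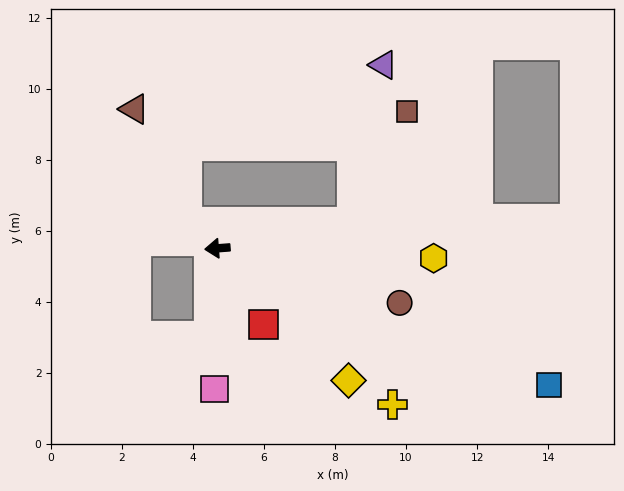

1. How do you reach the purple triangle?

blocked — turn right 173°, forward 3.9 m, then turn left 67°, forward 4.5 m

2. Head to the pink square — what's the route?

turn left 84°, forward 4.0 m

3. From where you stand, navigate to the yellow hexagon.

turn left 173°, forward 6.1 m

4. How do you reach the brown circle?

turn left 159°, forward 5.4 m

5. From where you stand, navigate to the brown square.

blocked — turn right 173°, forward 3.9 m, then turn left 52°, forward 3.5 m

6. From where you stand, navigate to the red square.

turn left 117°, forward 2.5 m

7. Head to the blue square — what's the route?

turn left 153°, forward 10.1 m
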